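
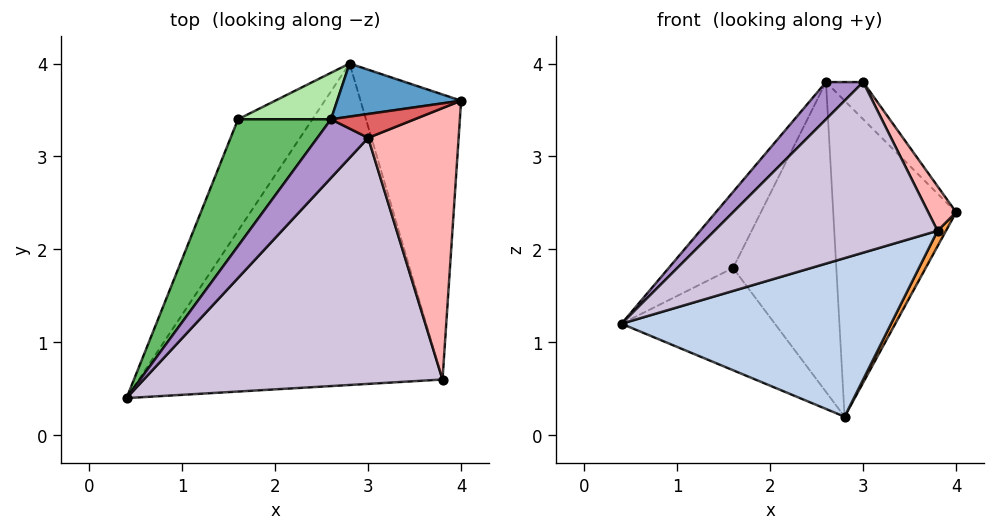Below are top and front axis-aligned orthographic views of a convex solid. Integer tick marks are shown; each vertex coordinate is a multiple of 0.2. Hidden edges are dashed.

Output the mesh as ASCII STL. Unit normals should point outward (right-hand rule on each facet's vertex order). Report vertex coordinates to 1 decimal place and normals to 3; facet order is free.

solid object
 facet normal 0.025 0.986 0.166
  outer loop
   vertex 2.6 3.4 3.8
   vertex 4.0 3.6 2.4
   vertex 2.8 4.0 0.2
  endloop
 endfacet
 facet normal 0.278 -0.425 -0.861
  outer loop
   vertex 3.8 0.6 2.2
   vertex 0.4 0.4 1.2
   vertex 2.8 4.0 0.2
  endloop
 endfacet
 facet normal 0.876 -0.026 -0.482
  outer loop
   vertex 3.8 0.6 2.2
   vertex 2.8 4.0 0.2
   vertex 4.0 3.6 2.4
  endloop
 endfacet
 facet normal -0.797 0.408 -0.445
  outer loop
   vertex 1.6 3.4 1.8
   vertex 2.8 4.0 0.2
   vertex 0.4 0.4 1.2
  endloop
 endfacet
 facet normal -0.864 0.259 0.432
  outer loop
   vertex 1.6 3.4 1.8
   vertex 0.4 0.4 1.2
   vertex 2.6 3.4 3.8
  endloop
 endfacet
 facet normal -0.284 0.948 0.142
  outer loop
   vertex 1.6 3.4 1.8
   vertex 2.6 3.4 3.8
   vertex 2.8 4.0 0.2
  endloop
 endfacet
 facet normal 0.388 0.775 0.498
  outer loop
   vertex 3.0 3.2 3.8
   vertex 4.0 3.6 2.4
   vertex 2.6 3.4 3.8
  endloop
 endfacet
 facet normal 0.823 -0.092 0.561
  outer loop
   vertex 3.0 3.2 3.8
   vertex 3.8 0.6 2.2
   vertex 4.0 3.6 2.4
  endloop
 endfacet
 facet normal -0.259 -0.517 0.816
  outer loop
   vertex 3.0 3.2 3.8
   vertex 2.6 3.4 3.8
   vertex 0.4 0.4 1.2
  endloop
 endfacet
 facet normal -0.204 -0.558 0.805
  outer loop
   vertex 3.0 3.2 3.8
   vertex 0.4 0.4 1.2
   vertex 3.8 0.6 2.2
  endloop
 endfacet
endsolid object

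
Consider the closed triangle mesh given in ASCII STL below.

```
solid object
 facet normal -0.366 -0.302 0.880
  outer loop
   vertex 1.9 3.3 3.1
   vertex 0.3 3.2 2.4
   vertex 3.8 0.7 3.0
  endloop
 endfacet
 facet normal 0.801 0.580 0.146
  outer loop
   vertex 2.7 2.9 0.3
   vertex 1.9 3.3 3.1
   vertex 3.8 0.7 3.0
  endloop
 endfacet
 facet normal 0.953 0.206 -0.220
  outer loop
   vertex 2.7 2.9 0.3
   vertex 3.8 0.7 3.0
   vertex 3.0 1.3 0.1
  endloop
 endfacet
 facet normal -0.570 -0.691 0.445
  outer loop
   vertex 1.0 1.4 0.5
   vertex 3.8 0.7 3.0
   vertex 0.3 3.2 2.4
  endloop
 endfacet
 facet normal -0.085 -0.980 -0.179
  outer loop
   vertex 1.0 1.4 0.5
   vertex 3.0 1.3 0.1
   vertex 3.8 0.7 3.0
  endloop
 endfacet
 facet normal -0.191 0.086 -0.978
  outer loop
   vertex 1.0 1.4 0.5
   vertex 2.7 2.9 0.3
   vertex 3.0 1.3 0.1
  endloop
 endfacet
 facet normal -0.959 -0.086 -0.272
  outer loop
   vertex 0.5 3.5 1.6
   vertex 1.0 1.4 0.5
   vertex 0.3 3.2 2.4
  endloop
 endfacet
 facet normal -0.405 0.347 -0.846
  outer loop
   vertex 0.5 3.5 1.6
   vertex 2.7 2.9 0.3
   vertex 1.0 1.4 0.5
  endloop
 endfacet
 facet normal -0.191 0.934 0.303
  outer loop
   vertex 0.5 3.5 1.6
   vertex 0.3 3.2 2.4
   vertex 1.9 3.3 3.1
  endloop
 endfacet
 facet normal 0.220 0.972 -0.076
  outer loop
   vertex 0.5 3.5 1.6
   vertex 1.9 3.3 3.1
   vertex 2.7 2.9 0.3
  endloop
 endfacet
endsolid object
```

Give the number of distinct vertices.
7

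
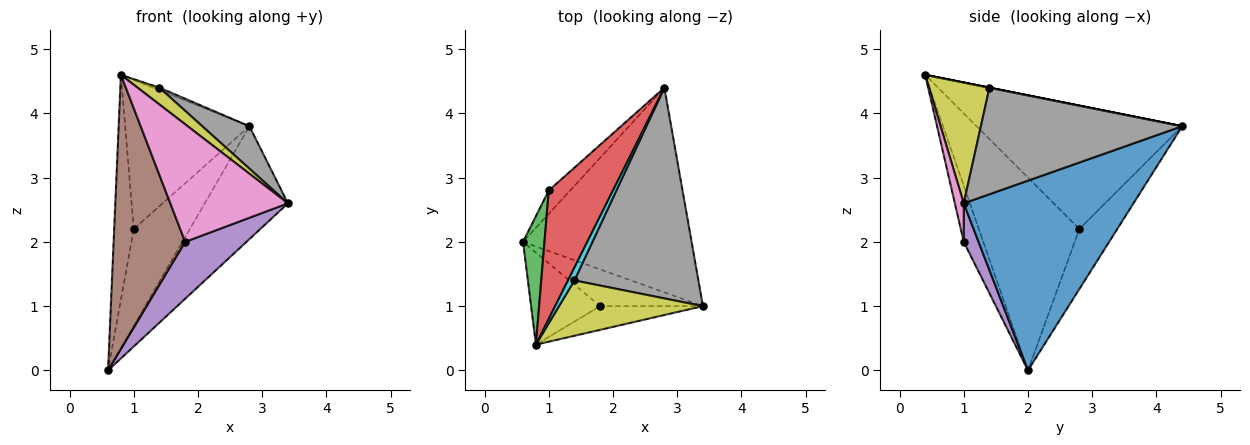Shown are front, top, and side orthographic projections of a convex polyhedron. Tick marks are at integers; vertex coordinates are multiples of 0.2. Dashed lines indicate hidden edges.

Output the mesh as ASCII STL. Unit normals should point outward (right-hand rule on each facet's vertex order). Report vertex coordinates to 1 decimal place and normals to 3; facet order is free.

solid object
 facet normal 0.702 0.344 -0.624
  outer loop
   vertex 2.8 4.4 3.8
   vertex 3.4 1.0 2.6
   vertex 0.6 2.0 0.0
  endloop
 endfacet
 facet normal -0.548 0.813 -0.196
  outer loop
   vertex 1.0 2.8 2.2
   vertex 2.8 4.4 3.8
   vertex 0.6 2.0 0.0
  endloop
 endfacet
 facet normal -0.976 0.190 0.108
  outer loop
   vertex 1.0 2.8 2.2
   vertex 0.6 2.0 0.0
   vertex 0.8 0.4 4.6
  endloop
 endfacet
 facet normal -0.782 0.472 0.407
  outer loop
   vertex 1.0 2.8 2.2
   vertex 0.8 0.4 4.6
   vertex 2.8 4.4 3.8
  endloop
 endfacet
 facet normal 0.199 -0.823 -0.531
  outer loop
   vertex 1.8 1.0 2.0
   vertex 0.6 2.0 0.0
   vertex 3.4 1.0 2.6
  endloop
 endfacet
 facet normal -0.251 -0.918 -0.308
  outer loop
   vertex 1.8 1.0 2.0
   vertex 0.8 0.4 4.6
   vertex 0.6 2.0 0.0
  endloop
 endfacet
 facet normal 0.074 -0.978 -0.197
  outer loop
   vertex 1.8 1.0 2.0
   vertex 3.4 1.0 2.6
   vertex 0.8 0.4 4.6
  endloop
 endfacet
 facet normal 0.644 -0.151 0.750
  outer loop
   vertex 1.4 1.4 4.4
   vertex 3.4 1.0 2.6
   vertex 2.8 4.4 3.8
  endloop
 endfacet
 facet normal 0.626 -0.226 0.746
  outer loop
   vertex 1.4 1.4 4.4
   vertex 0.8 0.4 4.6
   vertex 3.4 1.0 2.6
  endloop
 endfacet
 facet normal 0.000 0.196 0.981
  outer loop
   vertex 1.4 1.4 4.4
   vertex 2.8 4.4 3.8
   vertex 0.8 0.4 4.6
  endloop
 endfacet
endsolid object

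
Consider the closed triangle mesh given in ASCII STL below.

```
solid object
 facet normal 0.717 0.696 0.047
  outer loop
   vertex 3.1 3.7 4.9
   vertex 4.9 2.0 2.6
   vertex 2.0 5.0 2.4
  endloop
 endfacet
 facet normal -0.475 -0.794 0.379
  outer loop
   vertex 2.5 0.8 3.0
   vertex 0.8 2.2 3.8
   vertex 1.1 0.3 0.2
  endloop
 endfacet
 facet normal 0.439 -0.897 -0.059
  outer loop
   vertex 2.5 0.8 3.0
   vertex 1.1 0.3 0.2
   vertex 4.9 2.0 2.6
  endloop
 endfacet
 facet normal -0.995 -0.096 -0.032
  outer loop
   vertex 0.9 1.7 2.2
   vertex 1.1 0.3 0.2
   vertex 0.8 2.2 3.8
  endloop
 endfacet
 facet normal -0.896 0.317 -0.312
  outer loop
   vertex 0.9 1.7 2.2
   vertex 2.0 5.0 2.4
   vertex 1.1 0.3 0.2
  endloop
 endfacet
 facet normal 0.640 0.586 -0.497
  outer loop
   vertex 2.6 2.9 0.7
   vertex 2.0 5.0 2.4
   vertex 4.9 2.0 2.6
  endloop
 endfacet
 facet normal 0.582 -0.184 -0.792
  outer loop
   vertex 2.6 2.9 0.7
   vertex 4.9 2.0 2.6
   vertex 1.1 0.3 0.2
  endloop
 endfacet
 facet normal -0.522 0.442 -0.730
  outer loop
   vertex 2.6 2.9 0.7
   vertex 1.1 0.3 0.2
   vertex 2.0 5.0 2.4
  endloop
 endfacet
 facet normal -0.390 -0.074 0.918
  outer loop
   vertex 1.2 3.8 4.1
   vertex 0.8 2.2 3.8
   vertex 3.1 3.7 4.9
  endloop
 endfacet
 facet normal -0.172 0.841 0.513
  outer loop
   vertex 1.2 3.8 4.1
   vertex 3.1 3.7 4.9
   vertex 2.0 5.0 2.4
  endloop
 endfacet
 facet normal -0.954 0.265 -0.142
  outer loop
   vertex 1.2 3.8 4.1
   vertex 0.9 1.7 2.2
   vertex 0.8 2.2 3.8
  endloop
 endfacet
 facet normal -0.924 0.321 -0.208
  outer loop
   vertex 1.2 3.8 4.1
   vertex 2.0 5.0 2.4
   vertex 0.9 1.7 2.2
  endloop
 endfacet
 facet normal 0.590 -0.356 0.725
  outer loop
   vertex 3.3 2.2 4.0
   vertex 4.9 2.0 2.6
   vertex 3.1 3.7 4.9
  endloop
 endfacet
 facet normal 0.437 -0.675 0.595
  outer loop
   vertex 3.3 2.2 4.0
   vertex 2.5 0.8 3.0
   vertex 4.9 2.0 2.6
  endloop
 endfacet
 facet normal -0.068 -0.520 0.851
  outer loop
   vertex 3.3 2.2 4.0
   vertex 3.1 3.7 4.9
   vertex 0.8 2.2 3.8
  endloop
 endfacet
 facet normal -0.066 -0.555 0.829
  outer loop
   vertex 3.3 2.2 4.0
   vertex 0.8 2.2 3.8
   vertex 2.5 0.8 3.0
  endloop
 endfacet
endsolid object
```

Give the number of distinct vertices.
10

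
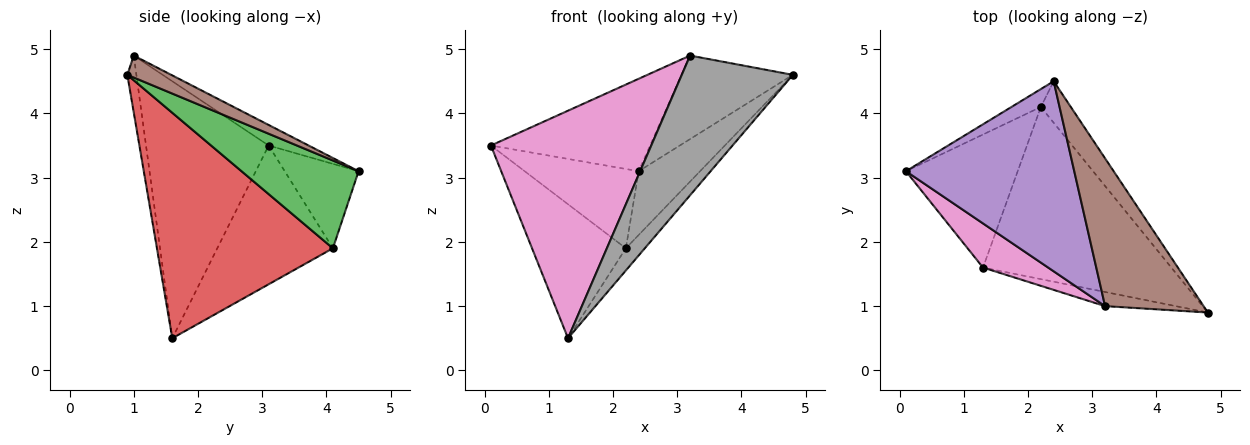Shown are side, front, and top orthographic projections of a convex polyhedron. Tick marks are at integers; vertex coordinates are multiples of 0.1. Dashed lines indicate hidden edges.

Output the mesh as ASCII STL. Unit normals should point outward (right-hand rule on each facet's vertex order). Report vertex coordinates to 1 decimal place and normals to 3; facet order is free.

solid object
 facet normal -0.534 0.825 -0.186
  outer loop
   vertex 2.2 4.1 1.9
   vertex 0.1 3.1 3.5
   vertex 2.4 4.5 3.1
  endloop
 endfacet
 facet normal -0.658 0.534 -0.530
  outer loop
   vertex 2.2 4.1 1.9
   vertex 1.3 1.6 0.5
   vertex 0.1 3.1 3.5
  endloop
 endfacet
 facet normal 0.848 0.445 -0.289
  outer loop
   vertex 2.2 4.1 1.9
   vertex 2.4 4.5 3.1
   vertex 4.8 0.9 4.6
  endloop
 endfacet
 facet normal 0.765 0.082 -0.639
  outer loop
   vertex 2.2 4.1 1.9
   vertex 4.8 0.9 4.6
   vertex 1.3 1.6 0.5
  endloop
 endfacet
 facet normal -0.109 0.435 0.894
  outer loop
   vertex 3.2 1.0 4.9
   vertex 2.4 4.5 3.1
   vertex 0.1 3.1 3.5
  endloop
 endfacet
 facet normal 0.190 0.483 0.855
  outer loop
   vertex 3.2 1.0 4.9
   vertex 4.8 0.9 4.6
   vertex 2.4 4.5 3.1
  endloop
 endfacet
 facet normal -0.601 -0.785 0.152
  outer loop
   vertex 3.2 1.0 4.9
   vertex 0.1 3.1 3.5
   vertex 1.3 1.6 0.5
  endloop
 endfacet
 facet normal -0.081 -0.992 -0.100
  outer loop
   vertex 3.2 1.0 4.9
   vertex 1.3 1.6 0.5
   vertex 4.8 0.9 4.6
  endloop
 endfacet
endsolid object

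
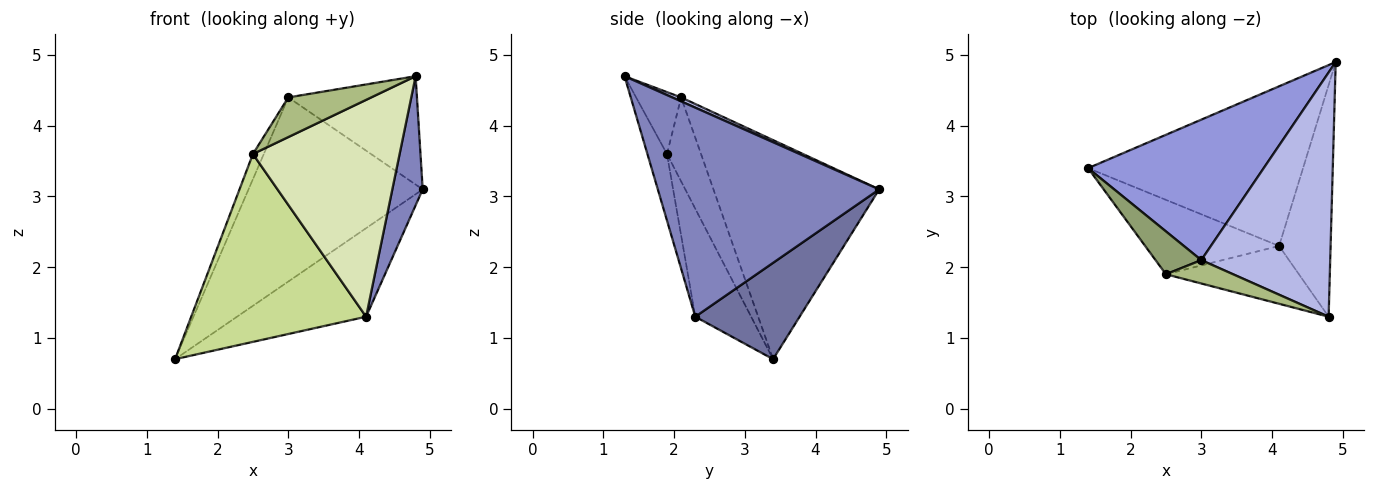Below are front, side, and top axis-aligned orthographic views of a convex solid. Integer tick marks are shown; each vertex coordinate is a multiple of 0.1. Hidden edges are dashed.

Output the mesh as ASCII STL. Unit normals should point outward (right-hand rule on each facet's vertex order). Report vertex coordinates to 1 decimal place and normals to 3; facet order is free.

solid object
 facet normal 0.365 0.451 -0.814
  outer loop
   vertex 4.1 2.3 1.3
   vertex 1.4 3.4 0.7
   vertex 4.9 4.9 3.1
  endloop
 endfacet
 facet normal 0.962 -0.132 -0.237
  outer loop
   vertex 4.1 2.3 1.3
   vertex 4.9 4.9 3.1
   vertex 4.8 1.3 4.7
  endloop
 endfacet
 facet normal -0.603 0.634 0.484
  outer loop
   vertex 3.0 2.1 4.4
   vertex 4.9 4.9 3.1
   vertex 1.4 3.4 0.7
  endloop
 endfacet
 facet normal 0.028 0.405 0.914
  outer loop
   vertex 3.0 2.1 4.4
   vertex 4.8 1.3 4.7
   vertex 4.9 4.9 3.1
  endloop
 endfacet
 facet normal -0.845 0.271 0.461
  outer loop
   vertex 2.5 1.9 3.6
   vertex 3.0 2.1 4.4
   vertex 1.4 3.4 0.7
  endloop
 endfacet
 facet normal -0.424 -0.781 0.460
  outer loop
   vertex 2.5 1.9 3.6
   vertex 4.8 1.3 4.7
   vertex 3.0 2.1 4.4
  endloop
 endfacet
 facet normal -0.285 -0.891 -0.353
  outer loop
   vertex 2.5 1.9 3.6
   vertex 1.4 3.4 0.7
   vertex 4.1 2.3 1.3
  endloop
 endfacet
 facet normal -0.128 -0.958 -0.256
  outer loop
   vertex 2.5 1.9 3.6
   vertex 4.1 2.3 1.3
   vertex 4.8 1.3 4.7
  endloop
 endfacet
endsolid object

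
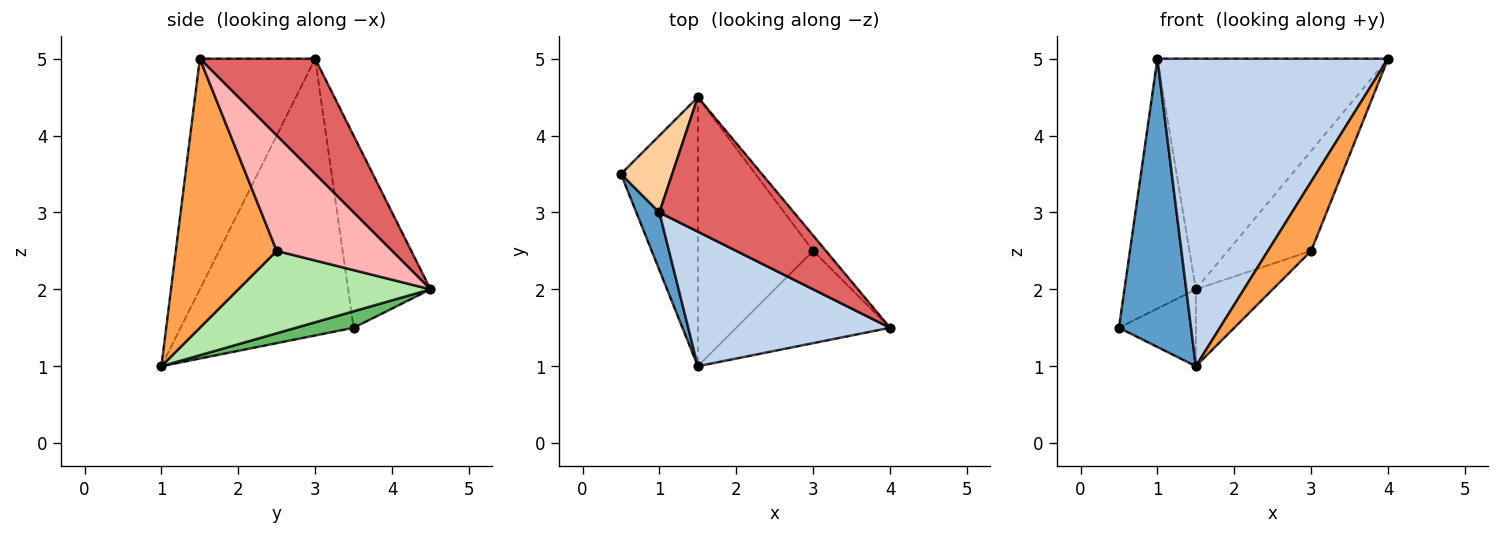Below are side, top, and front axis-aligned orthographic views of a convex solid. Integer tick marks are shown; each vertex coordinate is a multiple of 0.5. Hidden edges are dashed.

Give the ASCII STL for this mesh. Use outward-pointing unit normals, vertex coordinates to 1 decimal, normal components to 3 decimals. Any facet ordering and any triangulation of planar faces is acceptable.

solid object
 facet normal -0.920 -0.383 0.077
  outer loop
   vertex 1.0 3.0 5.0
   vertex 0.5 3.5 1.5
   vertex 1.5 1.0 1.0
  endloop
 endfacet
 facet normal -0.416 -0.833 0.364
  outer loop
   vertex 1.0 3.0 5.0
   vertex 1.5 1.0 1.0
   vertex 4.0 1.5 5.0
  endloop
 endfacet
 facet normal 0.814 -0.349 -0.465
  outer loop
   vertex 3.0 2.5 2.5
   vertex 4.0 1.5 5.0
   vertex 1.5 1.0 1.0
  endloop
 endfacet
 facet normal -0.741 0.642 0.198
  outer loop
   vertex 1.5 4.5 2.0
   vertex 0.5 3.5 1.5
   vertex 1.0 3.0 5.0
  endloop
 endfacet
 facet normal 0.202 0.269 -0.942
  outer loop
   vertex 1.5 4.5 2.0
   vertex 1.5 1.0 1.0
   vertex 0.5 3.5 1.5
  endloop
 endfacet
 facet normal 0.566 0.226 -0.793
  outer loop
   vertex 1.5 4.5 2.0
   vertex 3.0 2.5 2.5
   vertex 1.5 1.0 1.0
  endloop
 endfacet
 facet normal 0.396 0.793 0.463
  outer loop
   vertex 1.5 4.5 2.0
   vertex 1.0 3.0 5.0
   vertex 4.0 1.5 5.0
  endloop
 endfacet
 facet normal 0.807 0.583 -0.090
  outer loop
   vertex 1.5 4.5 2.0
   vertex 4.0 1.5 5.0
   vertex 3.0 2.5 2.5
  endloop
 endfacet
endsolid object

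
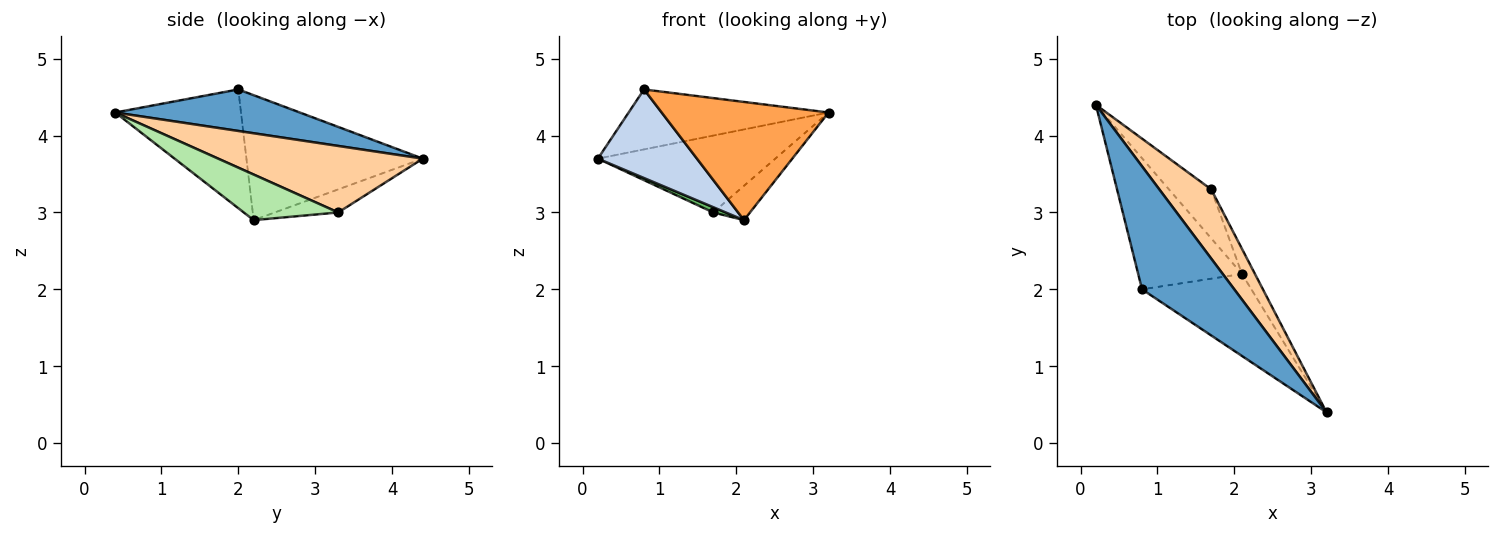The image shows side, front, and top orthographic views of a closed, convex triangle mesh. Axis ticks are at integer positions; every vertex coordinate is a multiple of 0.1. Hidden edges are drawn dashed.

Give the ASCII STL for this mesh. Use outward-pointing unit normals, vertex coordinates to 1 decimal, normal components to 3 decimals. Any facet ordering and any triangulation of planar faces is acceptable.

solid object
 facet normal 0.375 0.406 0.833
  outer loop
   vertex 0.8 2.0 4.6
   vertex 3.2 0.4 4.3
   vertex 0.2 4.4 3.7
  endloop
 endfacet
 facet normal -0.706 -0.397 -0.587
  outer loop
   vertex 2.1 2.2 2.9
   vertex 0.8 2.0 4.6
   vertex 0.2 4.4 3.7
  endloop
 endfacet
 facet normal -0.526 -0.699 -0.485
  outer loop
   vertex 2.1 2.2 2.9
   vertex 3.2 0.4 4.3
   vertex 0.8 2.0 4.6
  endloop
 endfacet
 facet normal 0.651 0.564 0.508
  outer loop
   vertex 1.7 3.3 3.0
   vertex 0.2 4.4 3.7
   vertex 3.2 0.4 4.3
  endloop
 endfacet
 facet normal -0.477 -0.094 -0.874
  outer loop
   vertex 1.7 3.3 3.0
   vertex 2.1 2.2 2.9
   vertex 0.2 4.4 3.7
  endloop
 endfacet
 facet normal 0.901 0.351 -0.257
  outer loop
   vertex 1.7 3.3 3.0
   vertex 3.2 0.4 4.3
   vertex 2.1 2.2 2.9
  endloop
 endfacet
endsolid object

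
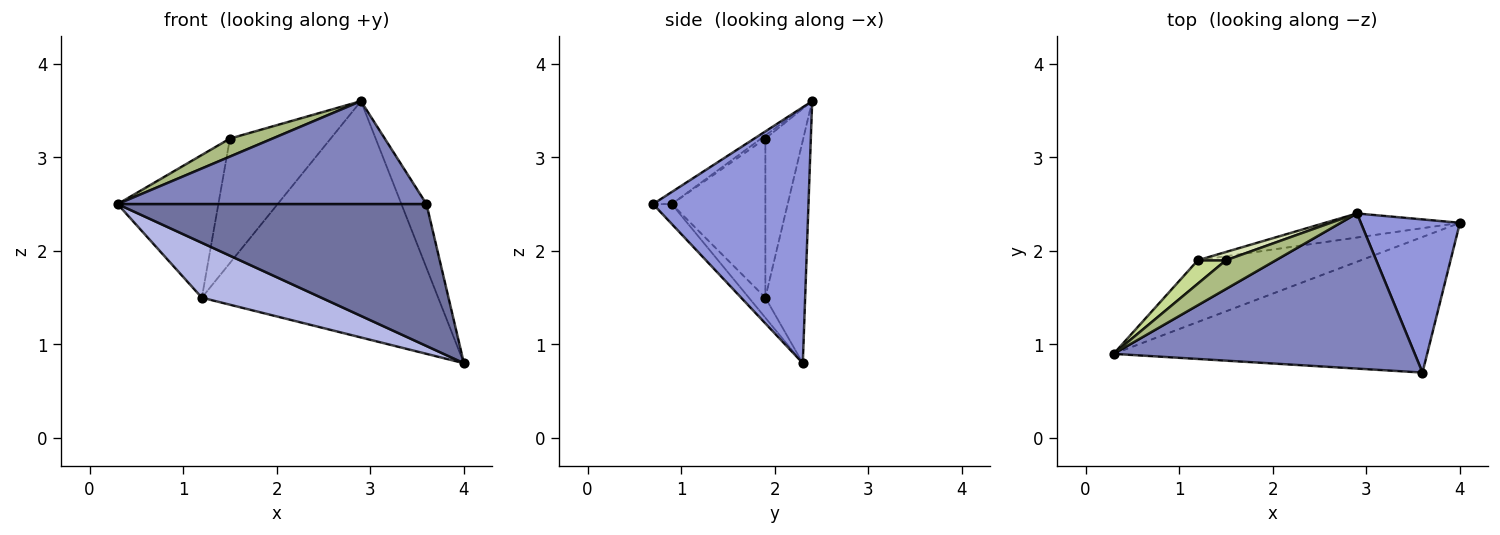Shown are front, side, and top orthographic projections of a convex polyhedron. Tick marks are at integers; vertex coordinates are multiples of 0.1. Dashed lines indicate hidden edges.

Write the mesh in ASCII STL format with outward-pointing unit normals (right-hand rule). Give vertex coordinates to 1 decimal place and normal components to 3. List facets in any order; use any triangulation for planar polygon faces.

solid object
 facet normal -0.044 -0.722 -0.690
  outer loop
   vertex 3.6 0.7 2.5
   vertex 0.3 0.9 2.5
   vertex 4.0 2.3 0.8
  endloop
 endfacet
 facet normal -0.033 -0.553 0.833
  outer loop
   vertex 2.9 2.4 3.6
   vertex 0.3 0.9 2.5
   vertex 3.6 0.7 2.5
  endloop
 endfacet
 facet normal 0.922 0.149 0.357
  outer loop
   vertex 2.9 2.4 3.6
   vertex 3.6 0.7 2.5
   vertex 4.0 2.3 0.8
  endloop
 endfacet
 facet normal -0.091 -0.662 -0.744
  outer loop
   vertex 1.2 1.9 1.5
   vertex 4.0 2.3 0.8
   vertex 0.3 0.9 2.5
  endloop
 endfacet
 facet normal -0.165 0.981 -0.100
  outer loop
   vertex 1.2 1.9 1.5
   vertex 2.9 2.4 3.6
   vertex 4.0 2.3 0.8
  endloop
 endfacet
 facet normal -0.053 -0.529 0.847
  outer loop
   vertex 1.5 1.9 3.2
   vertex 0.3 0.9 2.5
   vertex 2.9 2.4 3.6
  endloop
 endfacet
 facet normal -0.676 0.727 0.119
  outer loop
   vertex 1.5 1.9 3.2
   vertex 1.2 1.9 1.5
   vertex 0.3 0.9 2.5
  endloop
 endfacet
 facet normal -0.351 0.934 0.062
  outer loop
   vertex 1.5 1.9 3.2
   vertex 2.9 2.4 3.6
   vertex 1.2 1.9 1.5
  endloop
 endfacet
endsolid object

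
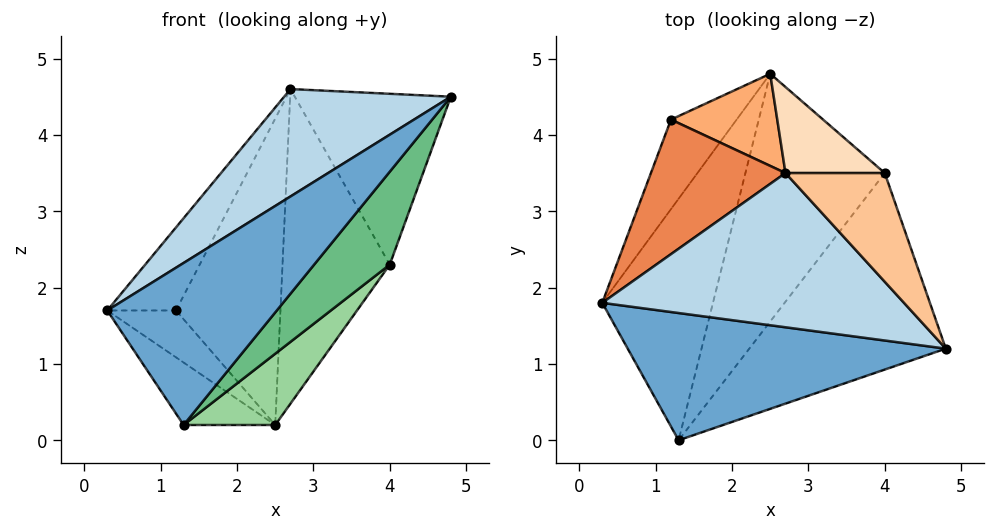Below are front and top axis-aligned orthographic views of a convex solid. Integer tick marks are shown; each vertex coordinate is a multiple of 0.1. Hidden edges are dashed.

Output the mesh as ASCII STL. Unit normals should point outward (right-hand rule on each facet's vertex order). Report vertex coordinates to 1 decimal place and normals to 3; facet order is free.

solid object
 facet normal -0.439 -0.706 0.555
  outer loop
   vertex 1.3 0.0 0.2
   vertex 4.8 1.2 4.5
   vertex 0.3 1.8 1.7
  endloop
 endfacet
 facet normal -0.708 0.177 -0.684
  outer loop
   vertex 1.3 0.0 0.2
   vertex 0.3 1.8 1.7
   vertex 2.5 4.8 0.2
  endloop
 endfacet
 facet normal -0.506 -0.493 0.708
  outer loop
   vertex 2.7 3.5 4.6
   vertex 0.3 1.8 1.7
   vertex 4.8 1.2 4.5
  endloop
 endfacet
 facet normal -0.778 0.292 -0.557
  outer loop
   vertex 1.2 4.2 1.7
   vertex 2.5 4.8 0.2
   vertex 0.3 1.8 1.7
  endloop
 endfacet
 facet normal -0.814 0.305 0.495
  outer loop
   vertex 1.2 4.2 1.7
   vertex 0.3 1.8 1.7
   vertex 2.7 3.5 4.6
  endloop
 endfacet
 facet normal -0.109 0.952 0.286
  outer loop
   vertex 1.2 4.2 1.7
   vertex 2.7 3.5 4.6
   vertex 2.5 4.8 0.2
  endloop
 endfacet
 facet normal 0.689 0.612 0.389
  outer loop
   vertex 4.0 3.5 2.3
   vertex 2.7 3.5 4.6
   vertex 4.8 1.2 4.5
  endloop
 endfacet
 facet normal 0.423 0.874 0.239
  outer loop
   vertex 4.0 3.5 2.3
   vertex 2.5 4.8 0.2
   vertex 2.7 3.5 4.6
  endloop
 endfacet
 facet normal 0.783 -0.266 -0.563
  outer loop
   vertex 4.0 3.5 2.3
   vertex 4.8 1.2 4.5
   vertex 1.3 0.0 0.2
  endloop
 endfacet
 facet normal 0.742 -0.185 -0.645
  outer loop
   vertex 4.0 3.5 2.3
   vertex 1.3 0.0 0.2
   vertex 2.5 4.8 0.2
  endloop
 endfacet
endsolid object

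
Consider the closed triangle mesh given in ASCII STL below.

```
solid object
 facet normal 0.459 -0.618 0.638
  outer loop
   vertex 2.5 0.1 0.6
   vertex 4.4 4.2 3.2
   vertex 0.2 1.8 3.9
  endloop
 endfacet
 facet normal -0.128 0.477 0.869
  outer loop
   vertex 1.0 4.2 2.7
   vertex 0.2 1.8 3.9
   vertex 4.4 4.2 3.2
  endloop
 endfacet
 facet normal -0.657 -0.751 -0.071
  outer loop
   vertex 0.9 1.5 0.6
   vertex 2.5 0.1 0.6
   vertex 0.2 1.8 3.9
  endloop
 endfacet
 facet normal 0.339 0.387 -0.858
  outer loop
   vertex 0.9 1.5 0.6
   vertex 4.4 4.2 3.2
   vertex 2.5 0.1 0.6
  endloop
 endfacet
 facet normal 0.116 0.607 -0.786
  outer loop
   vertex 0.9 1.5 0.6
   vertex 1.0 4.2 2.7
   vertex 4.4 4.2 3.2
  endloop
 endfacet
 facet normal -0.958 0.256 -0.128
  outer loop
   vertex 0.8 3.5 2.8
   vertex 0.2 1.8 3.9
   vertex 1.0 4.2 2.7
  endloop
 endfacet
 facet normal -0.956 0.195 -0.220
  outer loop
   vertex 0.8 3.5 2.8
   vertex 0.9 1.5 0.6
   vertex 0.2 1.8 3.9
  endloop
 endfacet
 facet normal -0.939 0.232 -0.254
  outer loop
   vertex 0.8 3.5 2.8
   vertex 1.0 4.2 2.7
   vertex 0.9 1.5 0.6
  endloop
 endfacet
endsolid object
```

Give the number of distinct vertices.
6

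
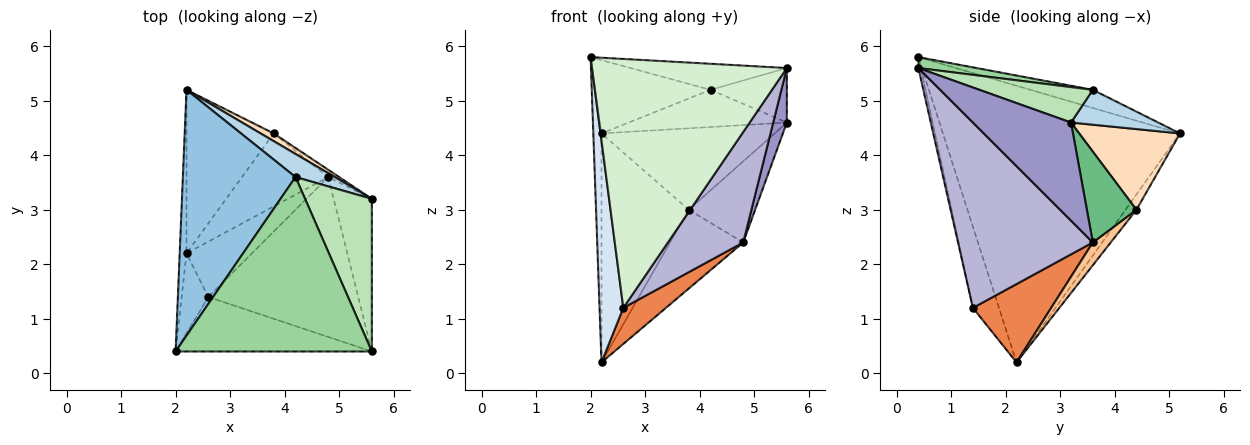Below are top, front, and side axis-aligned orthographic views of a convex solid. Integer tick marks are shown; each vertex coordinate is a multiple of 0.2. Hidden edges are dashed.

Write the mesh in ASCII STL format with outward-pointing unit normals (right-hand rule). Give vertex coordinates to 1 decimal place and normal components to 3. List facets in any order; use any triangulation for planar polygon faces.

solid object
 facet normal -0.999 0.034 -0.025
  outer loop
   vertex 2.2 2.2 0.2
   vertex 2.0 0.4 5.8
   vertex 2.2 5.2 4.4
  endloop
 endfacet
 facet normal -0.153 0.283 0.947
  outer loop
   vertex 4.2 3.6 5.2
   vertex 2.2 5.2 4.4
   vertex 2.0 0.4 5.8
  endloop
 endfacet
 facet normal 0.424 0.769 0.478
  outer loop
   vertex 4.2 3.6 5.2
   vertex 5.6 3.2 4.6
   vertex 2.2 5.2 4.4
  endloop
 endfacet
 facet normal -0.719 -0.654 -0.236
  outer loop
   vertex 2.6 1.4 1.2
   vertex 2.0 0.4 5.8
   vertex 2.2 2.2 0.2
  endloop
 endfacet
 facet normal 0.708 -0.385 -0.592
  outer loop
   vertex 2.6 1.4 1.2
   vertex 2.2 2.2 0.2
   vertex 4.8 3.6 2.4
  endloop
 endfacet
 facet normal -0.101 0.810 -0.578
  outer loop
   vertex 3.8 4.4 3.0
   vertex 2.2 2.2 0.2
   vertex 2.2 5.2 4.4
  endloop
 endfacet
 facet normal 0.177 0.722 -0.669
  outer loop
   vertex 3.8 4.4 3.0
   vertex 4.8 3.6 2.4
   vertex 2.2 2.2 0.2
  endloop
 endfacet
 facet normal 0.502 0.861 0.081
  outer loop
   vertex 3.8 4.4 3.0
   vertex 2.2 5.2 4.4
   vertex 5.6 3.2 4.6
  endloop
 endfacet
 facet normal 0.597 0.799 -0.072
  outer loop
   vertex 3.8 4.4 3.0
   vertex 5.6 3.2 4.6
   vertex 4.8 3.6 2.4
  endloop
 endfacet
 facet normal 0.055 0.147 0.988
  outer loop
   vertex 5.6 0.4 5.6
   vertex 4.2 3.6 5.2
   vertex 2.0 0.4 5.8
  endloop
 endfacet
 facet normal 0.447 0.301 0.842
  outer loop
   vertex 5.6 0.4 5.6
   vertex 5.6 3.2 4.6
   vertex 4.2 3.6 5.2
  endloop
 endfacet
 facet normal -0.012 -0.977 -0.214
  outer loop
   vertex 5.6 0.4 5.6
   vertex 2.0 0.4 5.8
   vertex 2.6 1.4 1.2
  endloop
 endfacet
 facet normal 0.924 -0.128 -0.359
  outer loop
   vertex 5.6 0.4 5.6
   vertex 4.8 3.6 2.4
   vertex 5.6 3.2 4.6
  endloop
 endfacet
 facet normal 0.713 -0.399 -0.577
  outer loop
   vertex 5.6 0.4 5.6
   vertex 2.6 1.4 1.2
   vertex 4.8 3.6 2.4
  endloop
 endfacet
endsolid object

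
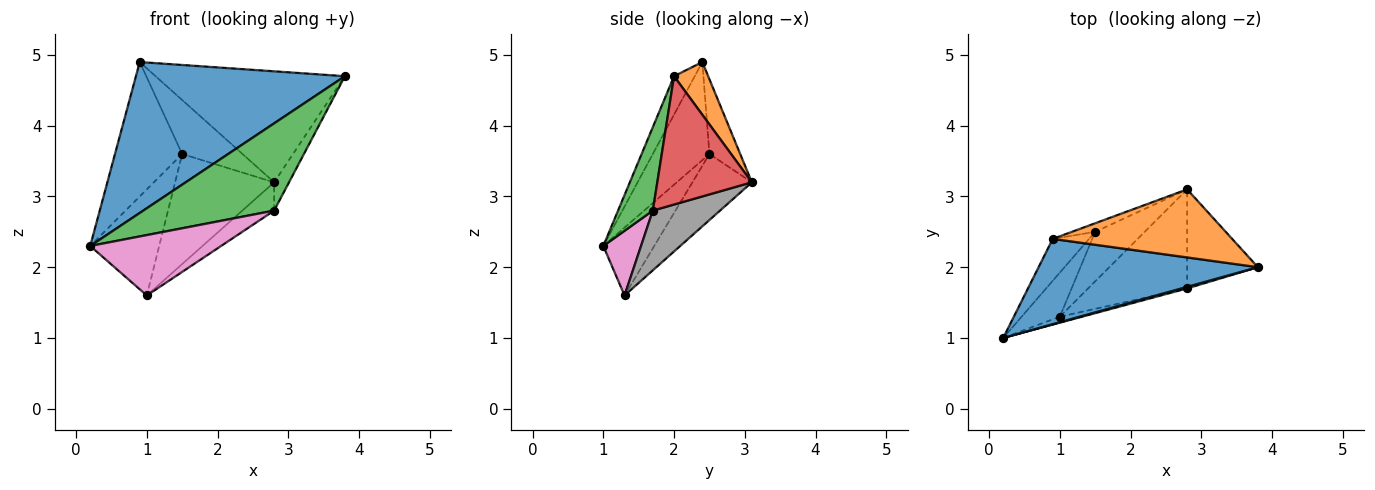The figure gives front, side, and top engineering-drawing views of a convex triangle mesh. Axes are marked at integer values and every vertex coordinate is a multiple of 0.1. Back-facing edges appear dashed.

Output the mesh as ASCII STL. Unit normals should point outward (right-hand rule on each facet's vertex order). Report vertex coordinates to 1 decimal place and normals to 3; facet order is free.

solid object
 facet normal -0.086 -0.867 0.490
  outer loop
   vertex 0.9 2.4 4.9
   vertex 0.2 1.0 2.3
   vertex 3.8 2.0 4.7
  endloop
 endfacet
 facet normal 0.152 0.843 0.517
  outer loop
   vertex 0.9 2.4 4.9
   vertex 3.8 2.0 4.7
   vertex 2.8 3.1 3.2
  endloop
 endfacet
 facet normal 0.257 -0.966 0.017
  outer loop
   vertex 2.8 1.7 2.8
   vertex 3.8 2.0 4.7
   vertex 0.2 1.0 2.3
  endloop
 endfacet
 facet normal 0.868 0.137 -0.478
  outer loop
   vertex 2.8 1.7 2.8
   vertex 2.8 3.1 3.2
   vertex 3.8 2.0 4.7
  endloop
 endfacet
 facet normal -0.627 0.744 -0.232
  outer loop
   vertex 1.5 2.5 3.6
   vertex 0.2 1.0 2.3
   vertex 0.9 2.4 4.9
  endloop
 endfacet
 facet normal -0.450 0.882 -0.140
  outer loop
   vertex 1.5 2.5 3.6
   vertex 0.9 2.4 4.9
   vertex 2.8 3.1 3.2
  endloop
 endfacet
 facet normal 0.276 -0.957 -0.095
  outer loop
   vertex 1.0 1.3 1.6
   vertex 2.8 1.7 2.8
   vertex 0.2 1.0 2.3
  endloop
 endfacet
 facet normal 0.502 0.238 -0.832
  outer loop
   vertex 1.0 1.3 1.6
   vertex 2.8 3.1 3.2
   vertex 2.8 1.7 2.8
  endloop
 endfacet
 facet normal -0.563 0.763 -0.317
  outer loop
   vertex 1.0 1.3 1.6
   vertex 0.2 1.0 2.3
   vertex 1.5 2.5 3.6
  endloop
 endfacet
 facet normal -0.480 0.800 -0.360
  outer loop
   vertex 1.0 1.3 1.6
   vertex 1.5 2.5 3.6
   vertex 2.8 3.1 3.2
  endloop
 endfacet
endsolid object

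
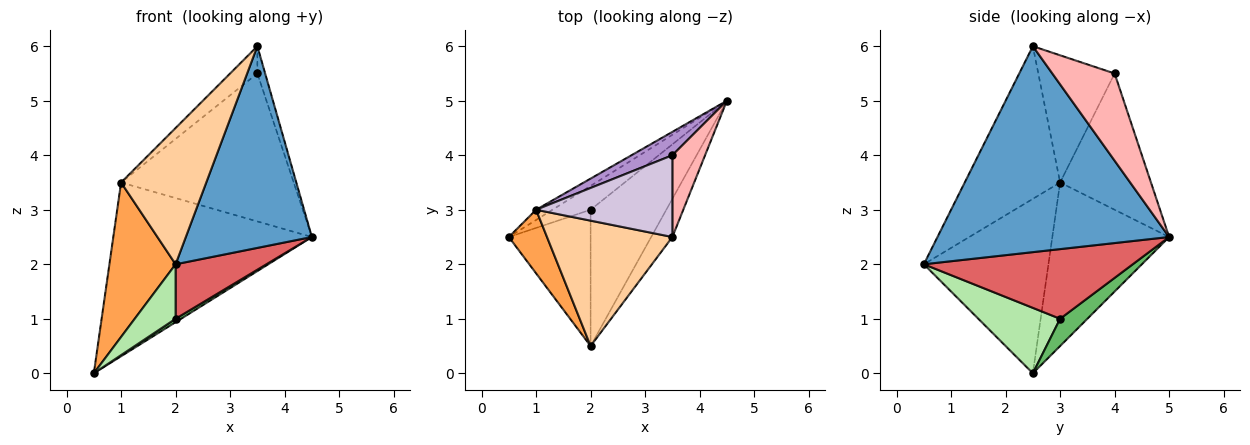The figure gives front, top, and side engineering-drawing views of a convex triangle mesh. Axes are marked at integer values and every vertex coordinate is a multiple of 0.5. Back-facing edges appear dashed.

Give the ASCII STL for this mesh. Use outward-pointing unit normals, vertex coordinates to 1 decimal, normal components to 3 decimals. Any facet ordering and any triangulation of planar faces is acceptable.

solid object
 facet normal 0.875 -0.476 -0.090
  outer loop
   vertex 3.5 2.5 6.0
   vertex 2.0 0.5 2.0
   vertex 4.5 5.0 2.5
  endloop
 endfacet
 facet normal -0.506 0.861 -0.051
  outer loop
   vertex 1.0 3.0 3.5
   vertex 4.5 5.0 2.5
   vertex 0.5 2.5 0.0
  endloop
 endfacet
 facet normal -0.867 -0.461 0.190
  outer loop
   vertex 1.0 3.0 3.5
   vertex 0.5 2.5 0.0
   vertex 2.0 0.5 2.0
  endloop
 endfacet
 facet normal -0.636 -0.568 0.522
  outer loop
   vertex 1.0 3.0 3.5
   vertex 2.0 0.5 2.0
   vertex 3.5 2.5 6.0
  endloop
 endfacet
 facet normal 0.577 -0.115 -0.808
  outer loop
   vertex 2.0 3.0 1.0
   vertex 0.5 2.5 0.0
   vertex 4.5 5.0 2.5
  endloop
 endfacet
 facet normal 0.596 -0.298 -0.745
  outer loop
   vertex 2.0 3.0 1.0
   vertex 2.0 0.5 2.0
   vertex 0.5 2.5 0.0
  endloop
 endfacet
 facet normal 0.649 -0.282 -0.706
  outer loop
   vertex 2.0 3.0 1.0
   vertex 4.5 5.0 2.5
   vertex 2.0 0.5 2.0
  endloop
 endfacet
 facet normal 0.930 0.116 0.349
  outer loop
   vertex 3.5 4.0 5.5
   vertex 3.5 2.5 6.0
   vertex 4.5 5.0 2.5
  endloop
 endfacet
 facet normal -0.461 0.876 0.138
  outer loop
   vertex 3.5 4.0 5.5
   vertex 4.5 5.0 2.5
   vertex 1.0 3.0 3.5
  endloop
 endfacet
 facet normal -0.663 0.237 0.710
  outer loop
   vertex 3.5 4.0 5.5
   vertex 1.0 3.0 3.5
   vertex 3.5 2.5 6.0
  endloop
 endfacet
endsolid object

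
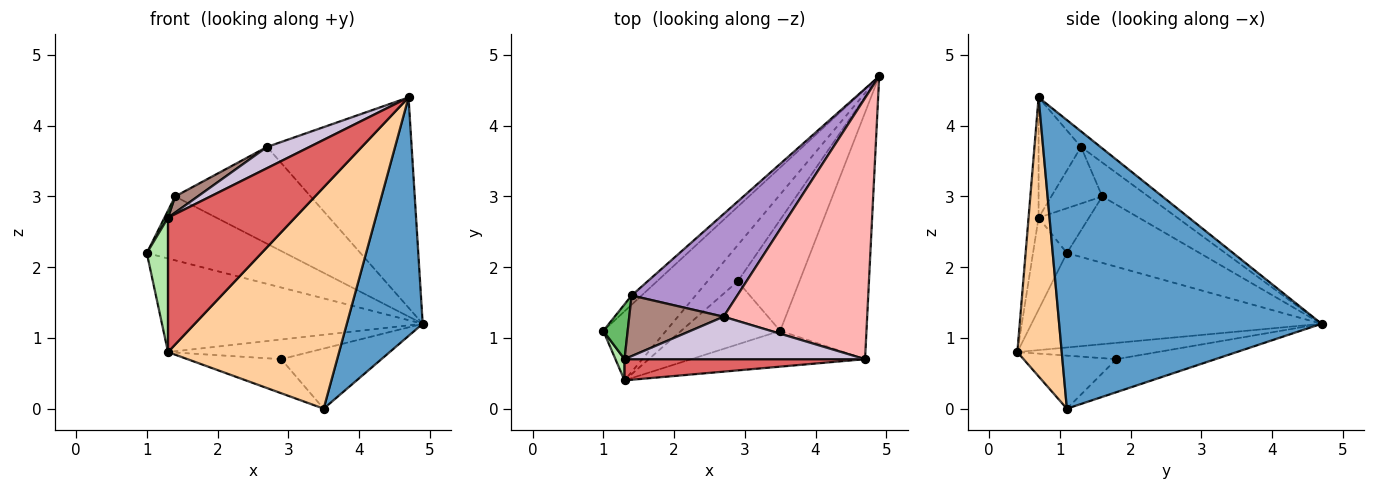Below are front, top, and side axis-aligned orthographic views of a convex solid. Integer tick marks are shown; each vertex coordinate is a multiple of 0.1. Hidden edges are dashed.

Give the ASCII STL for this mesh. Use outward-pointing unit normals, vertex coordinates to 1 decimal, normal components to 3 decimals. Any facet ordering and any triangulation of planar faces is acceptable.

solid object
 facet normal 0.923 -0.267 -0.276
  outer loop
   vertex 3.5 1.1 0.0
   vertex 4.9 4.7 1.2
   vertex 4.7 0.7 4.4
  endloop
 endfacet
 facet normal -0.689 0.717 -0.104
  outer loop
   vertex 1.4 1.6 3.0
   vertex 4.9 4.7 1.2
   vertex 1.0 1.1 2.2
  endloop
 endfacet
 facet normal -0.667 0.599 -0.443
  outer loop
   vertex 1.3 0.4 0.8
   vertex 1.0 1.1 2.2
   vertex 4.9 4.7 1.2
  endloop
 endfacet
 facet normal 0.248 -0.956 -0.155
  outer loop
   vertex 1.3 0.4 0.8
   vertex 3.5 1.1 0.0
   vertex 4.7 0.7 4.4
  endloop
 endfacet
 facet normal -0.877 -0.062 0.477
  outer loop
   vertex 1.3 0.7 2.7
   vertex 1.4 1.6 3.0
   vertex 1.0 1.1 2.2
  endloop
 endfacet
 facet normal -0.845 -0.529 0.084
  outer loop
   vertex 1.3 0.7 2.7
   vertex 1.0 1.1 2.2
   vertex 1.3 0.4 0.8
  endloop
 endfacet
 facet normal -0.078 -0.985 0.155
  outer loop
   vertex 1.3 0.7 2.7
   vertex 1.3 0.4 0.8
   vertex 4.7 0.7 4.4
  endloop
 endfacet
 facet normal -0.084 0.625 0.776
  outer loop
   vertex 2.7 1.3 3.7
   vertex 4.7 0.7 4.4
   vertex 4.9 4.7 1.2
  endloop
 endfacet
 facet normal -0.227 0.668 0.709
  outer loop
   vertex 2.7 1.3 3.7
   vertex 4.9 4.7 1.2
   vertex 1.4 1.6 3.0
  endloop
 endfacet
 facet normal -0.408 -0.408 0.816
  outer loop
   vertex 2.7 1.3 3.7
   vertex 1.3 0.7 2.7
   vertex 4.7 0.7 4.4
  endloop
 endfacet
 facet normal -0.502 -0.223 0.836
  outer loop
   vertex 2.7 1.3 3.7
   vertex 1.4 1.6 3.0
   vertex 1.3 0.7 2.7
  endloop
 endfacet
 facet normal -0.426 0.431 -0.796
  outer loop
   vertex 2.9 1.8 0.7
   vertex 4.9 4.7 1.2
   vertex 3.5 1.1 0.0
  endloop
 endfacet
 facet normal -0.427 0.432 -0.794
  outer loop
   vertex 2.9 1.8 0.7
   vertex 1.3 0.4 0.8
   vertex 4.9 4.7 1.2
  endloop
 endfacet
 facet normal -0.426 0.430 -0.796
  outer loop
   vertex 2.9 1.8 0.7
   vertex 3.5 1.1 0.0
   vertex 1.3 0.4 0.8
  endloop
 endfacet
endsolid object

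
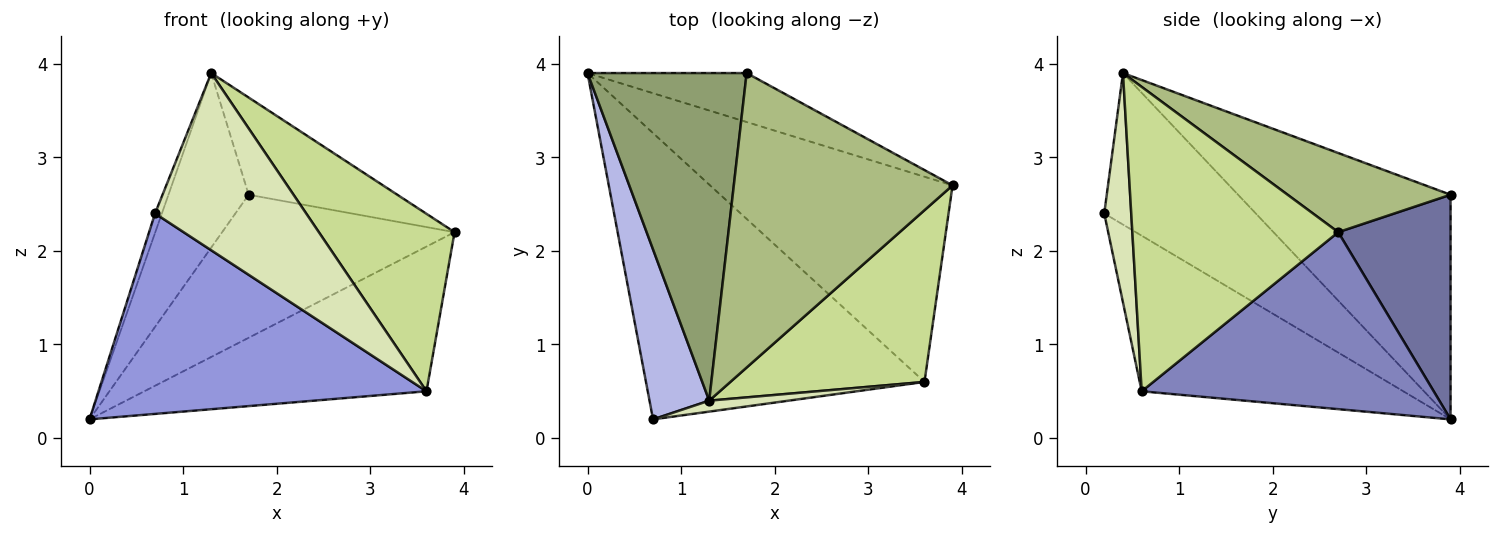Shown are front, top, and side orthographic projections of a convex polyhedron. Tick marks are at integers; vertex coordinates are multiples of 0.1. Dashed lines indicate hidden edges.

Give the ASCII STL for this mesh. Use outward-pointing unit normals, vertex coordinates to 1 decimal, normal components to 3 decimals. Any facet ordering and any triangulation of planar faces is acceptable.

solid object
 facet normal 0.416 0.860 -0.295
  outer loop
   vertex 1.7 3.9 2.6
   vertex 3.9 2.7 2.2
   vertex 0.0 3.9 0.2
  endloop
 endfacet
 facet normal 0.512 0.495 -0.702
  outer loop
   vertex 3.6 0.6 0.5
   vertex 0.0 3.9 0.2
   vertex 3.9 2.7 2.2
  endloop
 endfacet
 facet normal -0.416 -0.522 -0.745
  outer loop
   vertex 3.6 0.6 0.5
   vertex 0.7 0.2 2.4
   vertex 0.0 3.9 0.2
  endloop
 endfacet
 facet normal -0.930 0.042 0.366
  outer loop
   vertex 1.3 0.4 3.9
   vertex 0.0 3.9 0.2
   vertex 0.7 0.2 2.4
  endloop
 endfacet
 facet normal -0.780 0.294 0.552
  outer loop
   vertex 1.3 0.4 3.9
   vertex 1.7 3.9 2.6
   vertex 0.0 3.9 0.2
  endloop
 endfacet
 facet normal 0.325 0.296 0.898
  outer loop
   vertex 1.3 0.4 3.9
   vertex 3.9 2.7 2.2
   vertex 1.7 3.9 2.6
  endloop
 endfacet
 facet normal 0.737 -0.486 0.470
  outer loop
   vertex 1.3 0.4 3.9
   vertex 3.6 0.6 0.5
   vertex 3.9 2.7 2.2
  endloop
 endfacet
 facet normal 0.175 -0.983 0.061
  outer loop
   vertex 1.3 0.4 3.9
   vertex 0.7 0.2 2.4
   vertex 3.6 0.6 0.5
  endloop
 endfacet
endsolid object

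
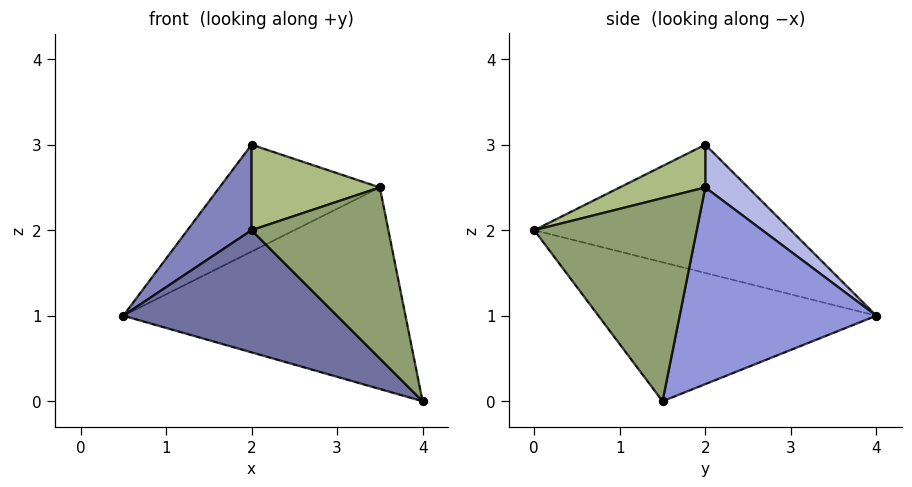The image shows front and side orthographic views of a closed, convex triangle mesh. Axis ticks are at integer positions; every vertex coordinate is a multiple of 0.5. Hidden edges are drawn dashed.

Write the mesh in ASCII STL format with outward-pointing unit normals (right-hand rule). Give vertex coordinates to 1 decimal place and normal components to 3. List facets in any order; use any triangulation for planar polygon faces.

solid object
 facet normal -0.495 -0.381 -0.781
  outer loop
   vertex 2.0 0.0 2.0
   vertex 0.5 4.0 1.0
   vertex 4.0 1.5 0.0
  endloop
 endfacet
 facet normal -0.873 -0.218 0.436
  outer loop
   vertex 2.0 2.0 3.0
   vertex 0.5 4.0 1.0
   vertex 2.0 0.0 2.0
  endloop
 endfacet
 facet normal 0.571 0.819 -0.050
  outer loop
   vertex 3.5 2.0 2.5
   vertex 4.0 1.5 0.0
   vertex 0.5 4.0 1.0
  endloop
 endfacet
 facet normal 0.204 0.764 0.612
  outer loop
   vertex 3.5 2.0 2.5
   vertex 0.5 4.0 1.0
   vertex 2.0 2.0 3.0
  endloop
 endfacet
 facet normal 0.736 -0.620 0.271
  outer loop
   vertex 3.5 2.0 2.5
   vertex 2.0 0.0 2.0
   vertex 4.0 1.5 0.0
  endloop
 endfacet
 facet normal 0.286 -0.429 0.857
  outer loop
   vertex 3.5 2.0 2.5
   vertex 2.0 2.0 3.0
   vertex 2.0 0.0 2.0
  endloop
 endfacet
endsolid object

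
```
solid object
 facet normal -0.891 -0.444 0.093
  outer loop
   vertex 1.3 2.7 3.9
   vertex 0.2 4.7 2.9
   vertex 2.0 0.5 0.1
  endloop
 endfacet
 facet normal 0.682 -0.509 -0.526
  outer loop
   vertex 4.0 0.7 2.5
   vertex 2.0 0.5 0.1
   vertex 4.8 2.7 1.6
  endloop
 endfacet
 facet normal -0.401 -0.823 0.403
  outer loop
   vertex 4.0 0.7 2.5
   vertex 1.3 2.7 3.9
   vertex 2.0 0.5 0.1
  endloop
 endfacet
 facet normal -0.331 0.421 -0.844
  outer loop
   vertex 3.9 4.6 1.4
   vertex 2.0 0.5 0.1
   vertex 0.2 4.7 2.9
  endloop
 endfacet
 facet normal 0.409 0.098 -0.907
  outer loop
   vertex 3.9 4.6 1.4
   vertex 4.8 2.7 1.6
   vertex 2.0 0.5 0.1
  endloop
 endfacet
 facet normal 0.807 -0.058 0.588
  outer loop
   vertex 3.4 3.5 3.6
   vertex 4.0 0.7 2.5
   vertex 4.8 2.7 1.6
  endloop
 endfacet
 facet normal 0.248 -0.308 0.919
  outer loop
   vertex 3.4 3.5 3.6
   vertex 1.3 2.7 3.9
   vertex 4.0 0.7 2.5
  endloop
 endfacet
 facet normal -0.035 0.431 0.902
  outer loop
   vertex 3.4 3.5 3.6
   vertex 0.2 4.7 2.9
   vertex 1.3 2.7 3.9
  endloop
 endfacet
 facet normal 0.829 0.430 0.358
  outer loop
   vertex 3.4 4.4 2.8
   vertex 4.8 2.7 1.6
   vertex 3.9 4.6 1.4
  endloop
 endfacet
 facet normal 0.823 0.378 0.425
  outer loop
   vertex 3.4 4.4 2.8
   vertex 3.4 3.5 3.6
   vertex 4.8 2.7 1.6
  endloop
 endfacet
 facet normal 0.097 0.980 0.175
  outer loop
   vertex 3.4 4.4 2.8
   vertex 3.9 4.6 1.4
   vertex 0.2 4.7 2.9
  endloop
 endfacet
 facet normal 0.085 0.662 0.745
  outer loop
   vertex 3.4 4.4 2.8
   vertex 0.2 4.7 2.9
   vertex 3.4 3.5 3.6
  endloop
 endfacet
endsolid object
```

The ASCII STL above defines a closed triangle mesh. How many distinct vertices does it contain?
8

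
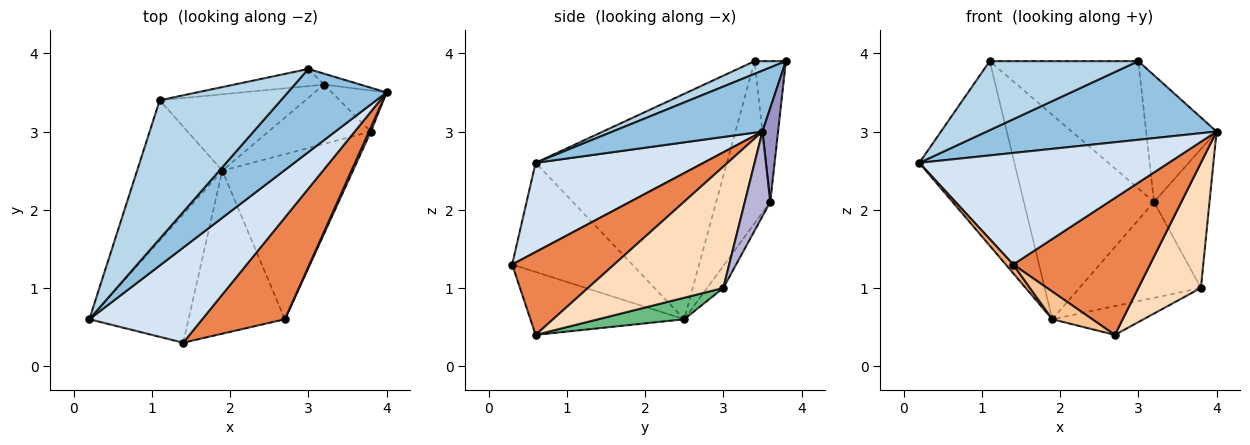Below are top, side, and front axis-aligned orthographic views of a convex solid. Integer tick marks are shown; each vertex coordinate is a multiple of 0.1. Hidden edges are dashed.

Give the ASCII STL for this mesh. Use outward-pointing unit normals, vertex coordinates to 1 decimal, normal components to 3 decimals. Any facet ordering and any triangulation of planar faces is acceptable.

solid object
 facet normal -0.848 0.422 -0.321
  outer loop
   vertex 1.9 2.5 0.6
   vertex 0.2 0.6 2.6
   vertex 1.1 3.4 3.9
  endloop
 endfacet
 facet normal 0.409 -0.627 0.663
  outer loop
   vertex 3.0 3.8 3.9
   vertex 0.2 0.6 2.6
   vertex 4.0 3.5 3.0
  endloop
 endfacet
 facet normal 0.093 -0.444 0.891
  outer loop
   vertex 3.0 3.8 3.9
   vertex 1.1 3.4 3.9
   vertex 0.2 0.6 2.6
  endloop
 endfacet
 facet normal 0.456 -0.677 0.577
  outer loop
   vertex 1.4 0.3 1.3
   vertex 4.0 3.5 3.0
   vertex 0.2 0.6 2.6
  endloop
 endfacet
 facet normal 0.513 -0.689 0.512
  outer loop
   vertex 1.4 0.3 1.3
   vertex 2.7 0.6 0.4
   vertex 4.0 3.5 3.0
  endloop
 endfacet
 facet normal -0.739 -0.046 -0.672
  outer loop
   vertex 1.4 0.3 1.3
   vertex 0.2 0.6 2.6
   vertex 1.9 2.5 0.6
  endloop
 endfacet
 facet normal -0.541 -0.141 -0.829
  outer loop
   vertex 1.4 0.3 1.3
   vertex 1.9 2.5 0.6
   vertex 2.7 0.6 0.4
  endloop
 endfacet
 facet normal 0.908 -0.420 0.014
  outer loop
   vertex 3.8 3.0 1.0
   vertex 4.0 3.5 3.0
   vertex 2.7 0.6 0.4
  endloop
 endfacet
 facet normal 0.160 0.170 -0.972
  outer loop
   vertex 3.8 3.0 1.0
   vertex 2.7 0.6 0.4
   vertex 1.9 2.5 0.6
  endloop
 endfacet
 facet normal -0.363 0.873 -0.326
  outer loop
   vertex 3.2 3.6 2.1
   vertex 1.9 2.5 0.6
   vertex 1.1 3.4 3.9
  endloop
 endfacet
 facet normal -0.204 0.970 -0.130
  outer loop
   vertex 3.2 3.6 2.1
   vertex 1.1 3.4 3.9
   vertex 3.0 3.8 3.9
  endloop
 endfacet
 facet normal -0.112 0.845 -0.522
  outer loop
   vertex 3.2 3.6 2.1
   vertex 3.8 3.0 1.0
   vertex 1.9 2.5 0.6
  endloop
 endfacet
 facet normal 0.216 0.973 -0.084
  outer loop
   vertex 3.2 3.6 2.1
   vertex 3.0 3.8 3.9
   vertex 4.0 3.5 3.0
  endloop
 endfacet
 facet normal 0.402 0.878 -0.260
  outer loop
   vertex 3.2 3.6 2.1
   vertex 4.0 3.5 3.0
   vertex 3.8 3.0 1.0
  endloop
 endfacet
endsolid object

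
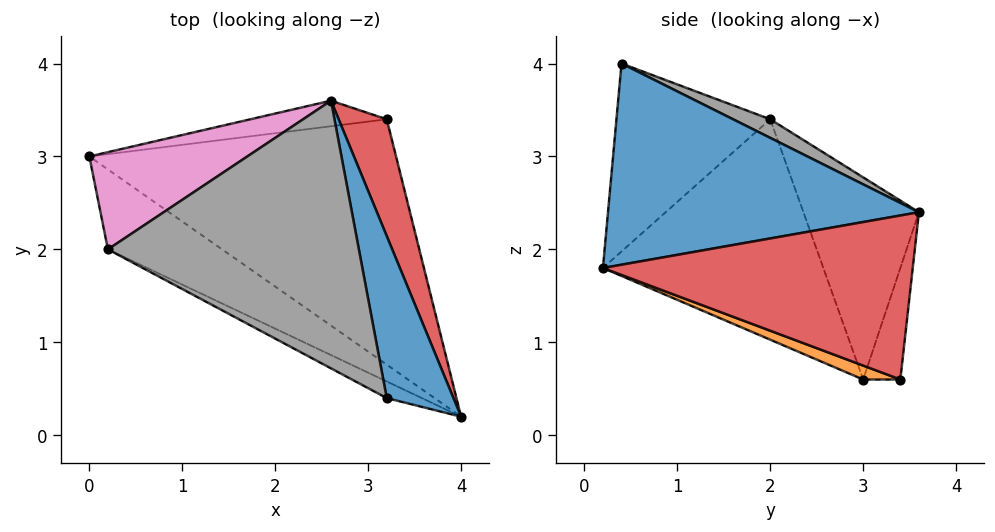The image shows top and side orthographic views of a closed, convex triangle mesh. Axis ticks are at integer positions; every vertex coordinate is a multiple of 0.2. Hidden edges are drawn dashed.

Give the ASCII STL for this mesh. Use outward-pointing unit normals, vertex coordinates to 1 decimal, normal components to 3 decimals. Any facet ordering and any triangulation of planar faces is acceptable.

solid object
 facet normal 0.900 0.318 0.298
  outer loop
   vertex 3.2 0.4 4.0
   vertex 4.0 0.2 1.8
   vertex 2.6 3.6 2.4
  endloop
 endfacet
 facet normal 0.043 -0.341 -0.939
  outer loop
   vertex 3.2 3.4 0.6
   vertex 4.0 0.2 1.8
   vertex 0.0 3.0 0.6
  endloop
 endfacet
 facet normal -0.123 0.981 -0.150
  outer loop
   vertex 3.2 3.4 0.6
   vertex 0.0 3.0 0.6
   vertex 2.6 3.6 2.4
  endloop
 endfacet
 facet normal 0.907 0.327 0.266
  outer loop
   vertex 3.2 3.4 0.6
   vertex 2.6 3.6 2.4
   vertex 4.0 0.2 1.8
  endloop
 endfacet
 facet normal -0.500 -0.826 -0.259
  outer loop
   vertex 0.2 2.0 3.4
   vertex 0.0 3.0 0.6
   vertex 4.0 0.2 1.8
  endloop
 endfacet
 facet normal -0.456 -0.886 -0.085
  outer loop
   vertex 0.2 2.0 3.4
   vertex 4.0 0.2 1.8
   vertex 3.2 0.4 4.0
  endloop
 endfacet
 facet normal -0.424 0.843 0.331
  outer loop
   vertex 0.2 2.0 3.4
   vertex 2.6 3.6 2.4
   vertex 0.0 3.0 0.6
  endloop
 endfacet
 facet normal 0.066 0.456 0.888
  outer loop
   vertex 0.2 2.0 3.4
   vertex 3.2 0.4 4.0
   vertex 2.6 3.6 2.4
  endloop
 endfacet
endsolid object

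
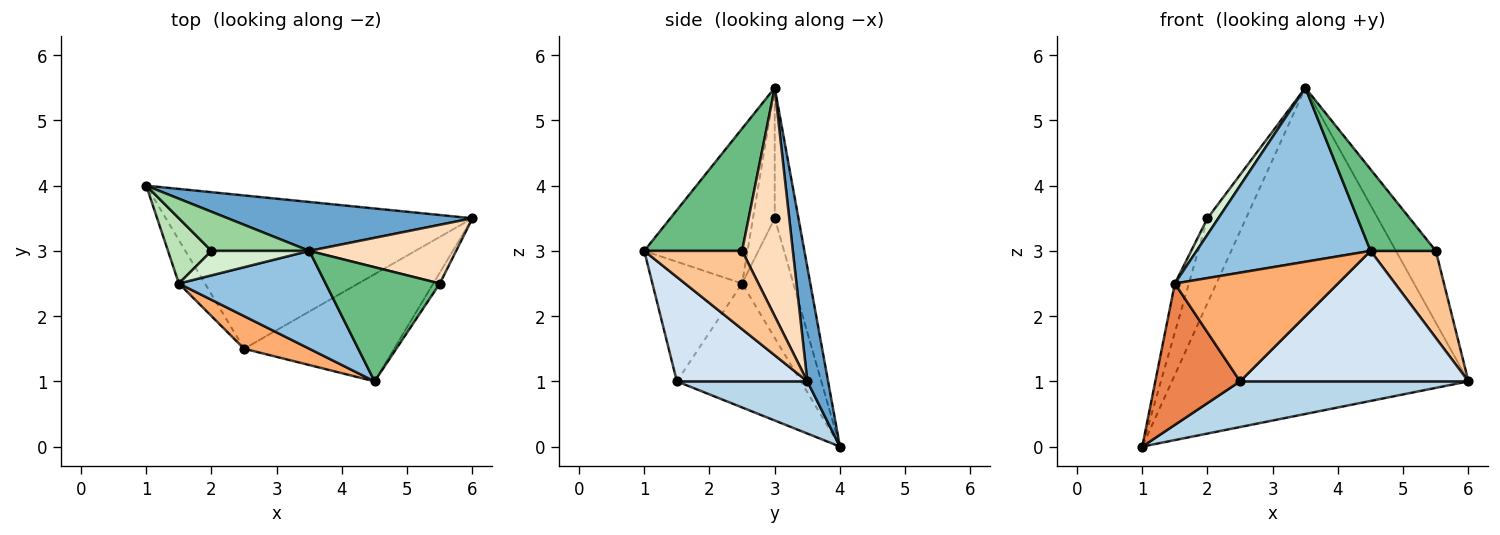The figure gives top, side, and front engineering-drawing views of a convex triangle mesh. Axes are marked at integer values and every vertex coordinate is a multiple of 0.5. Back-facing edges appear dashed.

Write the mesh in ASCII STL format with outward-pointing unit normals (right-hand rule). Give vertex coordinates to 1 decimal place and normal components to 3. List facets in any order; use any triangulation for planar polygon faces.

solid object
 facet normal 0.069 0.987 0.148
  outer loop
   vertex 3.5 3.0 5.5
   vertex 6.0 3.5 1.0
   vertex 1.0 4.0 0.0
  endloop
 endfacet
 facet normal -0.460 -0.774 0.435
  outer loop
   vertex 1.5 2.5 2.5
   vertex 4.5 1.0 3.0
   vertex 3.5 3.0 5.5
  endloop
 endfacet
 facet normal 0.161 -0.282 -0.946
  outer loop
   vertex 2.5 1.5 1.0
   vertex 1.0 4.0 0.0
   vertex 6.0 3.5 1.0
  endloop
 endfacet
 facet normal 0.404 -0.707 -0.581
  outer loop
   vertex 2.5 1.5 1.0
   vertex 6.0 3.5 1.0
   vertex 4.5 1.0 3.0
  endloop
 endfacet
 facet normal -0.813 -0.556 -0.171
  outer loop
   vertex 2.5 1.5 1.0
   vertex 1.5 2.5 2.5
   vertex 1.0 4.0 0.0
  endloop
 endfacet
 facet normal -0.466 -0.847 0.254
  outer loop
   vertex 2.5 1.5 1.0
   vertex 4.5 1.0 3.0
   vertex 1.5 2.5 2.5
  endloop
 endfacet
 facet normal 0.830 -0.553 -0.069
  outer loop
   vertex 5.5 2.5 3.0
   vertex 4.5 1.0 3.0
   vertex 6.0 3.5 1.0
  endloop
 endfacet
 facet normal 0.702 0.551 0.451
  outer loop
   vertex 5.5 2.5 3.0
   vertex 6.0 3.5 1.0
   vertex 3.5 3.0 5.5
  endloop
 endfacet
 facet normal 0.657 -0.438 0.613
  outer loop
   vertex 5.5 2.5 3.0
   vertex 3.5 3.0 5.5
   vertex 4.5 1.0 3.0
  endloop
 endfacet
 facet normal -0.488 0.793 0.366
  outer loop
   vertex 2.0 3.0 3.5
   vertex 3.5 3.0 5.5
   vertex 1.0 4.0 0.0
  endloop
 endfacet
 facet normal -0.910 0.248 0.331
  outer loop
   vertex 2.0 3.0 3.5
   vertex 1.0 4.0 0.0
   vertex 1.5 2.5 2.5
  endloop
 endfacet
 facet normal -0.743 -0.371 0.557
  outer loop
   vertex 2.0 3.0 3.5
   vertex 1.5 2.5 2.5
   vertex 3.5 3.0 5.5
  endloop
 endfacet
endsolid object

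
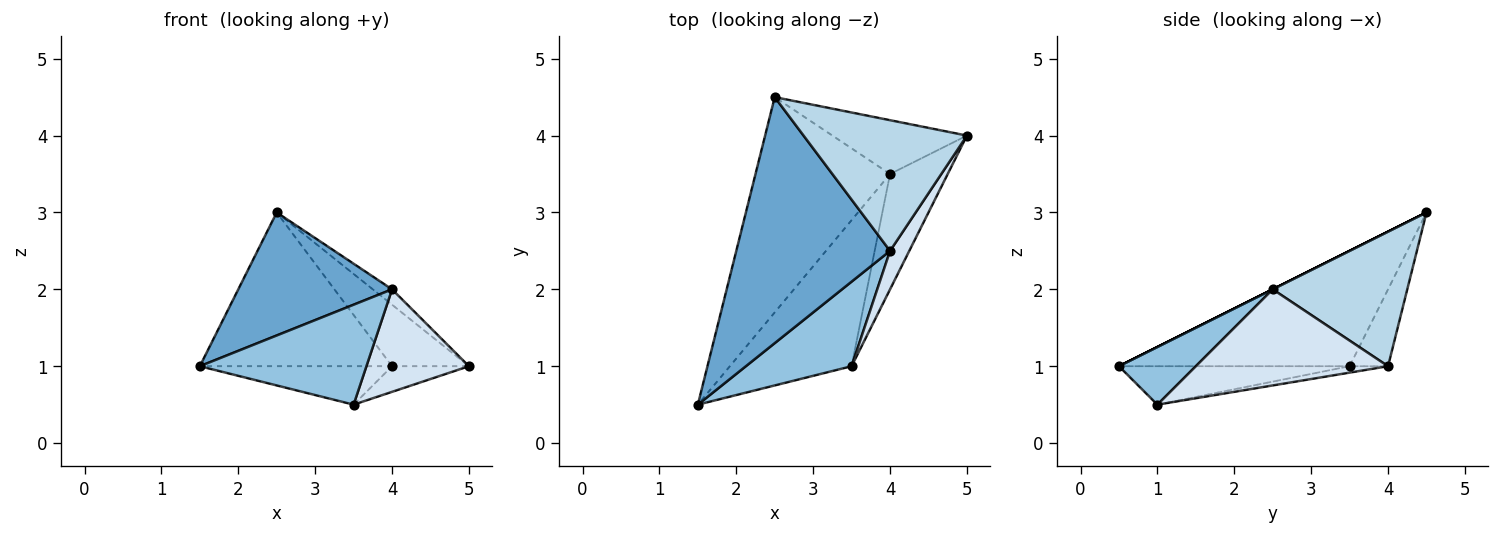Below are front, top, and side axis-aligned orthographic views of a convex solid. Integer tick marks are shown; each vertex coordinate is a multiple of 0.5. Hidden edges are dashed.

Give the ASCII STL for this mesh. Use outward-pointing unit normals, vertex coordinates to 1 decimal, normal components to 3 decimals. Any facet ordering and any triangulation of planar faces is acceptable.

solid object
 facet normal 0.000 -0.447 0.894
  outer loop
   vertex 4.0 2.5 2.0
   vertex 2.5 4.5 3.0
   vertex 1.5 0.5 1.0
  endloop
 endfacet
 facet normal 0.332 -0.720 0.609
  outer loop
   vertex 4.0 2.5 2.0
   vertex 1.5 0.5 1.0
   vertex 3.5 1.0 0.5
  endloop
 endfacet
 facet normal 0.633 0.090 0.769
  outer loop
   vertex 4.0 2.5 2.0
   vertex 5.0 4.0 1.0
   vertex 2.5 4.5 3.0
  endloop
 endfacet
 facet normal 0.869 -0.463 0.174
  outer loop
   vertex 4.0 2.5 2.0
   vertex 3.5 1.0 0.5
   vertex 5.0 4.0 1.0
  endloop
 endfacet
 facet normal -0.572 0.477 -0.667
  outer loop
   vertex 4.0 3.5 1.0
   vertex 1.5 0.5 1.0
   vertex 2.5 4.5 3.0
  endloop
 endfacet
 facet normal -0.352 0.704 -0.616
  outer loop
   vertex 4.0 3.5 1.0
   vertex 2.5 4.5 3.0
   vertex 5.0 4.0 1.0
  endloop
 endfacet
 facet normal -0.292 0.243 -0.925
  outer loop
   vertex 4.0 3.5 1.0
   vertex 3.5 1.0 0.5
   vertex 1.5 0.5 1.0
  endloop
 endfacet
 facet normal -0.108 0.216 -0.970
  outer loop
   vertex 4.0 3.5 1.0
   vertex 5.0 4.0 1.0
   vertex 3.5 1.0 0.5
  endloop
 endfacet
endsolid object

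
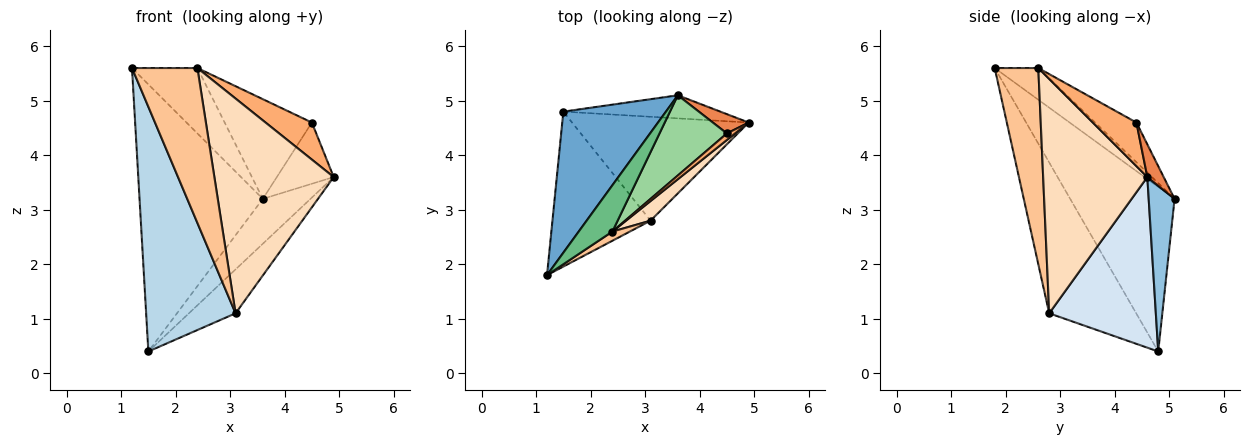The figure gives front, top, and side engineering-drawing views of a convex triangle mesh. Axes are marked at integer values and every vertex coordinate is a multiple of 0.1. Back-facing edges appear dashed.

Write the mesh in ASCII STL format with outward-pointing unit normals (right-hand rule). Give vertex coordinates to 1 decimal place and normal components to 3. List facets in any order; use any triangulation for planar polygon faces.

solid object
 facet normal -0.599 0.708 0.374
  outer loop
   vertex 3.6 5.1 3.2
   vertex 1.5 4.8 0.4
   vertex 1.2 1.8 5.6
  endloop
 endfacet
 facet normal 0.435 0.801 -0.412
  outer loop
   vertex 3.6 5.1 3.2
   vertex 4.9 4.6 3.6
   vertex 1.5 4.8 0.4
  endloop
 endfacet
 facet normal -0.635 -0.653 -0.413
  outer loop
   vertex 3.1 2.8 1.1
   vertex 1.2 1.8 5.6
   vertex 1.5 4.8 0.4
  endloop
 endfacet
 facet normal 0.665 0.291 -0.688
  outer loop
   vertex 3.1 2.8 1.1
   vertex 1.5 4.8 0.4
   vertex 4.9 4.6 3.6
  endloop
 endfacet
 facet normal 0.265 0.920 0.290
  outer loop
   vertex 4.5 4.4 4.6
   vertex 4.9 4.6 3.6
   vertex 3.6 5.1 3.2
  endloop
 endfacet
 facet normal 0.680 -0.722 0.127
  outer loop
   vertex 2.4 2.6 5.6
   vertex 4.9 4.6 3.6
   vertex 4.5 4.4 4.6
  endloop
 endfacet
 facet normal 0.554 -0.831 0.049
  outer loop
   vertex 2.4 2.6 5.6
   vertex 1.2 1.8 5.6
   vertex 3.1 2.8 1.1
  endloop
 endfacet
 facet normal 0.656 -0.752 0.069
  outer loop
   vertex 2.4 2.6 5.6
   vertex 3.1 2.8 1.1
   vertex 4.9 4.6 3.6
  endloop
 endfacet
 facet normal -0.478 0.717 0.508
  outer loop
   vertex 2.4 2.6 5.6
   vertex 3.6 5.1 3.2
   vertex 1.2 1.8 5.6
  endloop
 endfacet
 facet normal -0.346 0.731 0.588
  outer loop
   vertex 2.4 2.6 5.6
   vertex 4.5 4.4 4.6
   vertex 3.6 5.1 3.2
  endloop
 endfacet
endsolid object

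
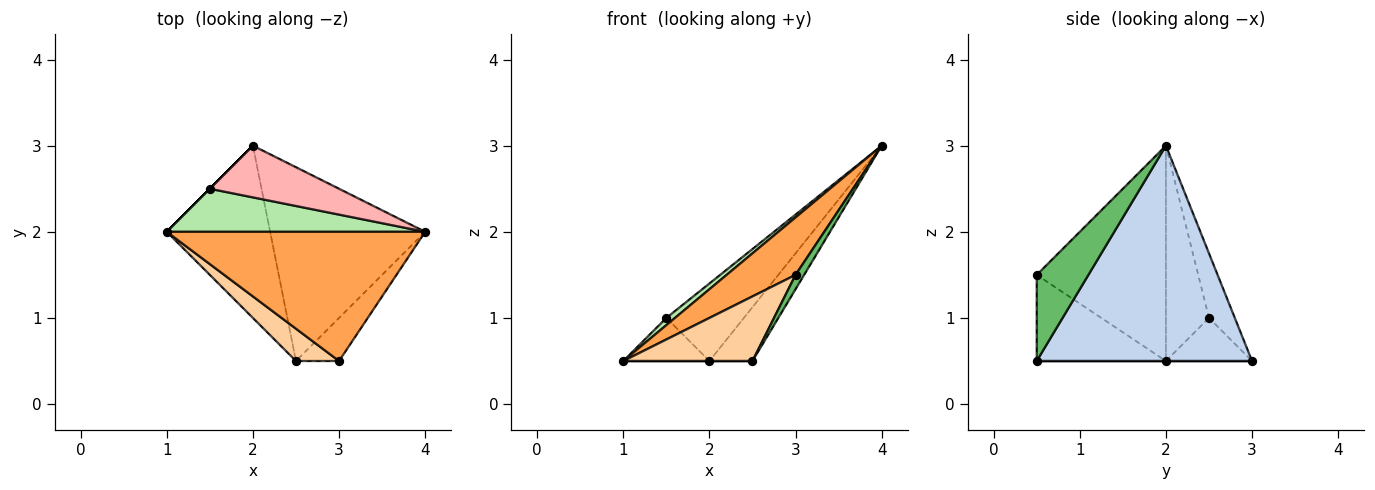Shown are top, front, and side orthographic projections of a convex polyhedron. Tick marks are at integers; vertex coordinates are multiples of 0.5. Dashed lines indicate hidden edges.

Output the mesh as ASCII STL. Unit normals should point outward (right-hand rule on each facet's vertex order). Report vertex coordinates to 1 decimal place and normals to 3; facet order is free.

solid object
 facet normal 0.000 0.000 -1.000
  outer loop
   vertex 2.0 3.0 0.5
   vertex 2.5 0.5 0.5
   vertex 1.0 2.0 0.5
  endloop
 endfacet
 facet normal 0.801 0.160 -0.577
  outer loop
   vertex 2.0 3.0 0.5
   vertex 4.0 2.0 3.0
   vertex 2.5 0.5 0.5
  endloop
 endfacet
 facet normal -0.606 -0.323 0.727
  outer loop
   vertex 3.0 0.5 1.5
   vertex 4.0 2.0 3.0
   vertex 1.0 2.0 0.5
  endloop
 endfacet
 facet normal -0.667 -0.667 0.333
  outer loop
   vertex 3.0 0.5 1.5
   vertex 1.0 2.0 0.5
   vertex 2.5 0.5 0.5
  endloop
 endfacet
 facet normal 0.885 -0.147 -0.442
  outer loop
   vertex 3.0 0.5 1.5
   vertex 2.5 0.5 0.5
   vertex 4.0 2.0 3.0
  endloop
 endfacet
 facet normal -0.635 -0.127 0.762
  outer loop
   vertex 1.5 2.5 1.0
   vertex 1.0 2.0 0.5
   vertex 4.0 2.0 3.0
  endloop
 endfacet
 facet normal -0.707 0.707 0.000
  outer loop
   vertex 1.5 2.5 1.0
   vertex 2.0 3.0 0.5
   vertex 1.0 2.0 0.5
  endloop
 endfacet
 facet normal -0.267 0.802 0.535
  outer loop
   vertex 1.5 2.5 1.0
   vertex 4.0 2.0 3.0
   vertex 2.0 3.0 0.5
  endloop
 endfacet
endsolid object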